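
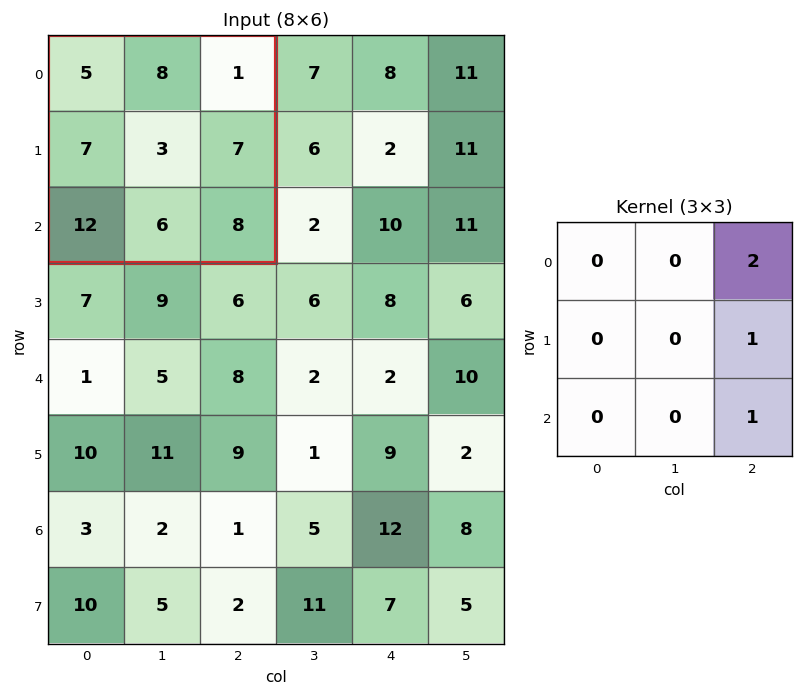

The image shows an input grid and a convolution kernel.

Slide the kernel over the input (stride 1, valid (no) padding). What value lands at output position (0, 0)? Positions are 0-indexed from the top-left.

17

The receptive field on the input at this output position is [5 8 1 / 7 3 7 / 12 6 8]. Elementwise product with the kernel and sum: 1·2 + 7·1 + 8·1.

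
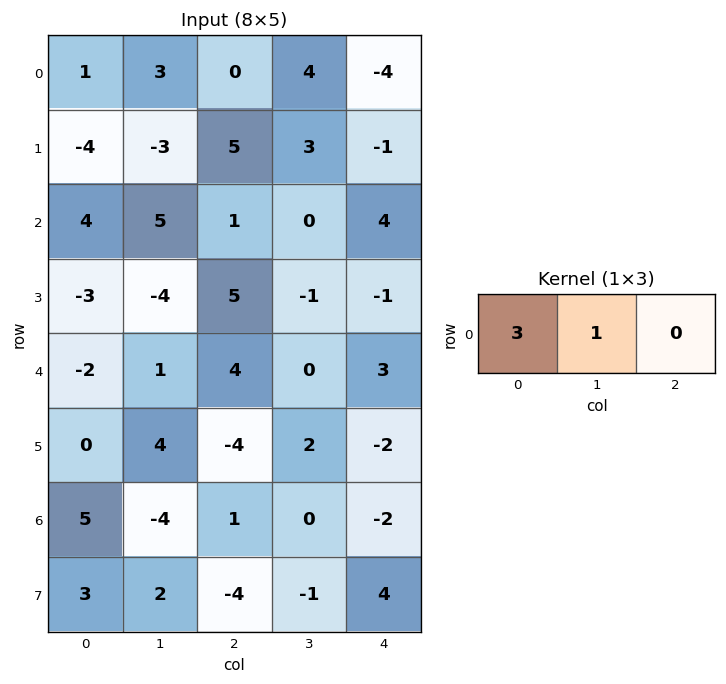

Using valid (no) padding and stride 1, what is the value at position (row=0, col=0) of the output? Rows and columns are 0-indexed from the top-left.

6

The receptive field on the input at this output position is [1 3 0]. Elementwise product with the kernel and sum: 1·3 + 3·1.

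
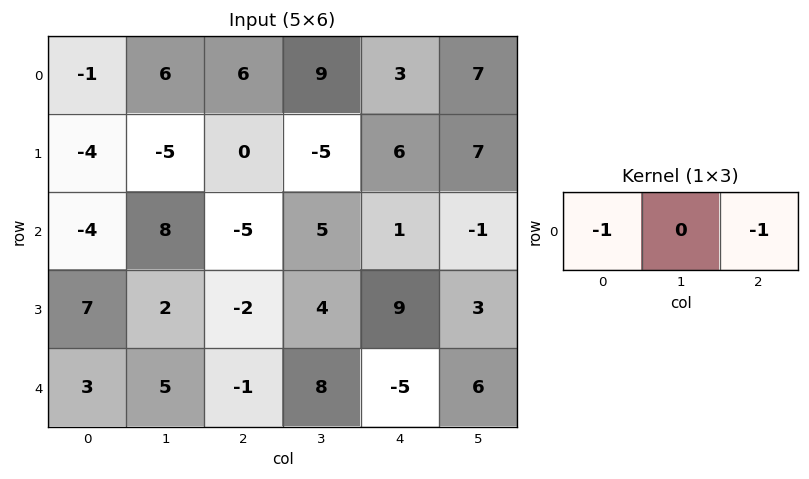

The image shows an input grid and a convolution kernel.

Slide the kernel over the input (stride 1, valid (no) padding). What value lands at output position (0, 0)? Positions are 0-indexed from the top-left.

-5

The receptive field on the input at this output position is [-1 6 6]. Elementwise product with the kernel and sum: -1·-1 + 6·-1.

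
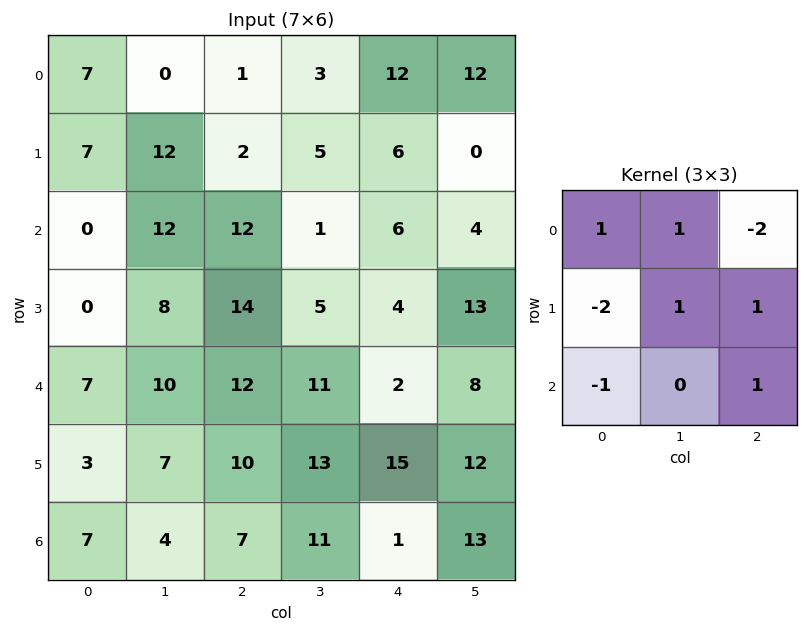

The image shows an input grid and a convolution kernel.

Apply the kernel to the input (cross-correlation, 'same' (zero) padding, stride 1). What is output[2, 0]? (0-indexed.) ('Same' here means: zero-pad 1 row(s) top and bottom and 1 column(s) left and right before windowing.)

The receptive field on the zero-padded input at this output position is [0 7 12 / 0 0 12 / 0 0 8]. Elementwise product with the kernel and sum: 0·1 + 7·1 + 12·-2 + 0·-2 + 0·1 + 12·1 + 0·-1 + 8·1.

3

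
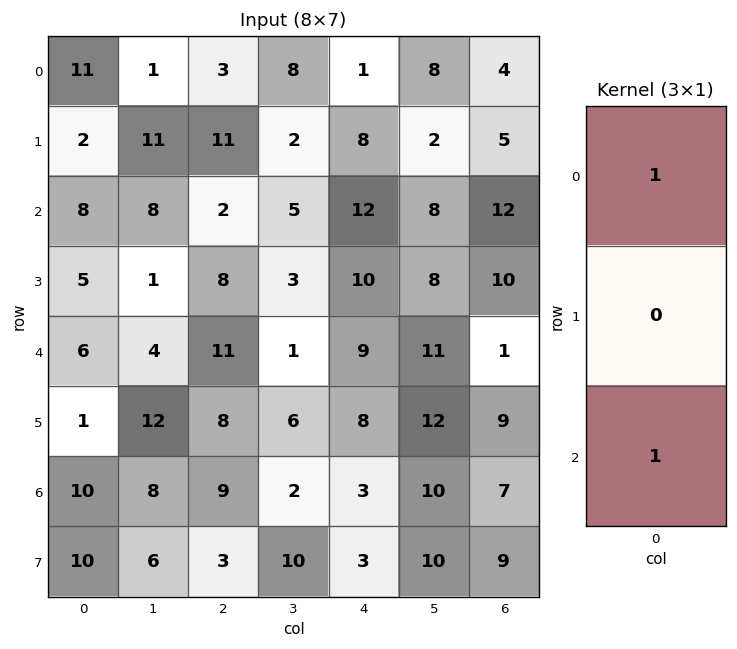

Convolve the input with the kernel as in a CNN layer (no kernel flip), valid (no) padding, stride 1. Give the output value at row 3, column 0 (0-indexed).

The receptive field on the input at this output position is [5 / 6 / 1]. Elementwise product with the kernel and sum: 5·1 + 1·1.

6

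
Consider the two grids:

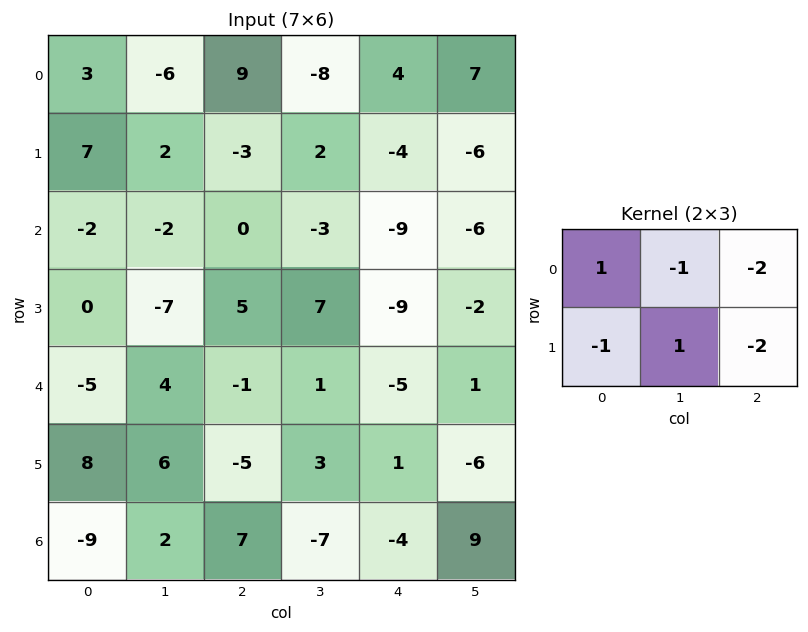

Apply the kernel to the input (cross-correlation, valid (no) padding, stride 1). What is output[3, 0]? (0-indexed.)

8

The receptive field on the input at this output position is [0 -7 5 / -5 4 -1]. Elementwise product with the kernel and sum: 0·1 + -7·-1 + 5·-2 + -5·-1 + 4·1 + -1·-2.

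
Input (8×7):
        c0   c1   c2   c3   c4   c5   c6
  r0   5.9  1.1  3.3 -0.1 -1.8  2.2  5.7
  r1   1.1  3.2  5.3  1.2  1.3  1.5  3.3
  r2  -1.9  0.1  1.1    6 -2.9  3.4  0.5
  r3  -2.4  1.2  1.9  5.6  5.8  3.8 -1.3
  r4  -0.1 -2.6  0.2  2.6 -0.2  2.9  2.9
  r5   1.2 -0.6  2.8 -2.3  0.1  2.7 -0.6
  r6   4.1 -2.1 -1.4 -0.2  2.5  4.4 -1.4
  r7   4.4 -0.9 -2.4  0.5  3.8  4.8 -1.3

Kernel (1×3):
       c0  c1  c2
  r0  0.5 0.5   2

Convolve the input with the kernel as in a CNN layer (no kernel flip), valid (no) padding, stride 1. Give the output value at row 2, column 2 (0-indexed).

The receptive field on the input at this output position is [1.1 6 -2.9]. Elementwise product with the kernel and sum: 1.1·0.5 + 6·0.5 + -2.9·2.

-2.25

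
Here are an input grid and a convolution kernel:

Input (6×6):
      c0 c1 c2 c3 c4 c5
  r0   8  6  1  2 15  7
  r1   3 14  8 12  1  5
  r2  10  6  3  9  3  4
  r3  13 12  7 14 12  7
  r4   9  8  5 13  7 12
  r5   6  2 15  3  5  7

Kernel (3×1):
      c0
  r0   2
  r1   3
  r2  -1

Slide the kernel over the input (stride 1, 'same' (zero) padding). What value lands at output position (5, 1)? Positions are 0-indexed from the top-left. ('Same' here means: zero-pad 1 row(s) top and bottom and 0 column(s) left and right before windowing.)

The receptive field on the zero-padded input at this output position is [8 / 2 / 0]. Elementwise product with the kernel and sum: 8·2 + 2·3 + 0·-1.

22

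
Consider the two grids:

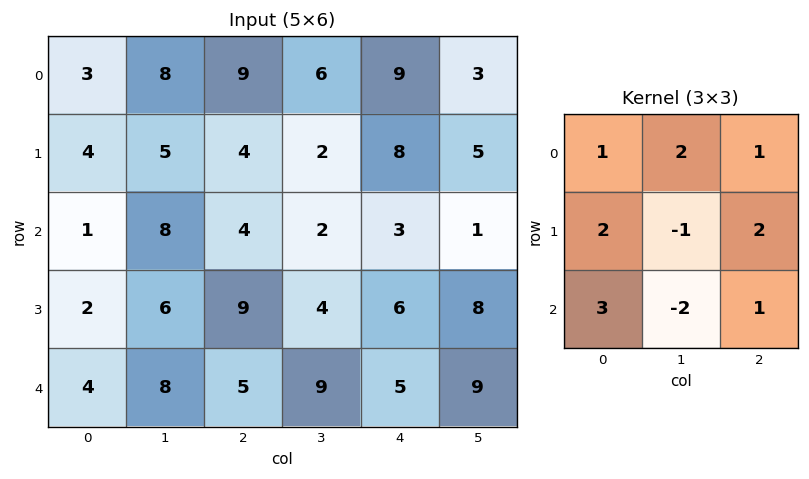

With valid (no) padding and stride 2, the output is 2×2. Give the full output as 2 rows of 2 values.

30 63
38 39

Output[0,0]: The receptive field on the input at this output position is [3 8 9 / 4 5 4 / 1 8 4]. Elementwise product with the kernel and sum: 3·1 + 8·2 + 9·1 + 4·2 + 5·-1 + 4·2 + 1·3 + 8·-2 + 4·1.
Output[0,1]: The receptive field on the input at this output position is [9 6 9 / 4 2 8 / 4 2 3]. Elementwise product with the kernel and sum: 9·1 + 6·2 + 9·1 + 4·2 + 2·-1 + 8·2 + 4·3 + 2·-2 + 3·1.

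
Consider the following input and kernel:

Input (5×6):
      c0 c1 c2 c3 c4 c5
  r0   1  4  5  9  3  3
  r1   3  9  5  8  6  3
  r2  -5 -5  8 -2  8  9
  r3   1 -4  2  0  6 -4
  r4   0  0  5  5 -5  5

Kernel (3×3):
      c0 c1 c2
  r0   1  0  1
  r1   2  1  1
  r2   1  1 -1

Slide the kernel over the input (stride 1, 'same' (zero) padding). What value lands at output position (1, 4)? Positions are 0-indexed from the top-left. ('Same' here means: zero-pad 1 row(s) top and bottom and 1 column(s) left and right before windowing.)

34

The receptive field on the zero-padded input at this output position is [9 3 3 / 8 6 3 / -2 8 9]. Elementwise product with the kernel and sum: 9·1 + 3·1 + 8·2 + 6·1 + 3·1 + -2·1 + 8·1 + 9·-1.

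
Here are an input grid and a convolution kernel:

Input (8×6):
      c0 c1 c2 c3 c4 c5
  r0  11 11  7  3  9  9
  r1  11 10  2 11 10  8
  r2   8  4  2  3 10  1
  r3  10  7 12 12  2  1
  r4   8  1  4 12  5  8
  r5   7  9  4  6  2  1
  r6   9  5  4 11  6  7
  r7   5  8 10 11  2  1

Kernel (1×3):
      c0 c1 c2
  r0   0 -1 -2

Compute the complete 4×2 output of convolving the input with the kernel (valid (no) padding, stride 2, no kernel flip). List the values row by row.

Output[0,0]: The receptive field on the input at this output position is [11 11 7]. Elementwise product with the kernel and sum: 11·-1 + 7·-2.

-25 -21
-8 -23
-9 -22
-13 -23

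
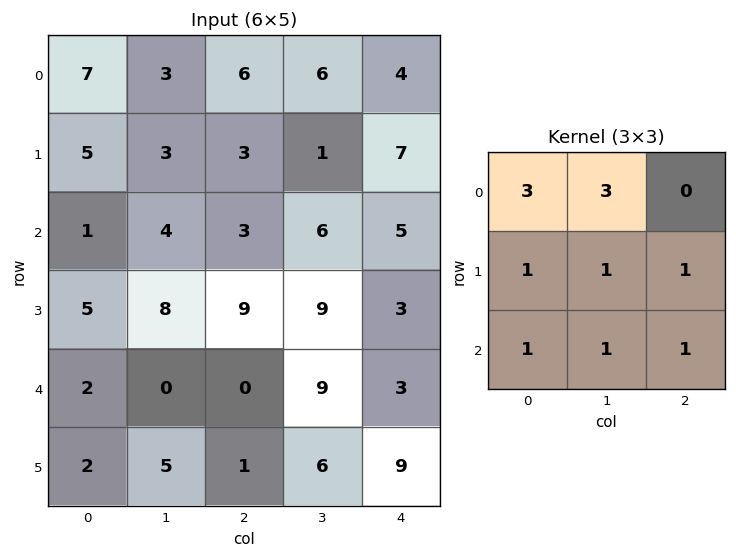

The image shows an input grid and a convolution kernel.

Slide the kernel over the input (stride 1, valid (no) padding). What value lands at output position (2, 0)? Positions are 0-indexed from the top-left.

39

The receptive field on the input at this output position is [1 4 3 / 5 8 9 / 2 0 0]. Elementwise product with the kernel and sum: 1·3 + 4·3 + 5·1 + 8·1 + 9·1 + 2·1 + 0·1 + 0·1.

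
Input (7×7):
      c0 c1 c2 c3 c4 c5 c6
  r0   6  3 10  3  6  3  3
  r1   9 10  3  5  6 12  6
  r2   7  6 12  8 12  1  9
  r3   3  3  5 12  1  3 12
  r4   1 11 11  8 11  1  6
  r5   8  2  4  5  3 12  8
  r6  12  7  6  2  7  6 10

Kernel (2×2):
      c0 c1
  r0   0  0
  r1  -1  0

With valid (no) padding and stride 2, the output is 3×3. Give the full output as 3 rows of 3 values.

Output[0,0]: The receptive field on the input at this output position is [6 3 / 9 10]. Elementwise product with the kernel and sum: 9·-1.
Output[0,1]: The receptive field on the input at this output position is [10 3 / 3 5]. Elementwise product with the kernel and sum: 3·-1.

-9 -3 -6
-3 -5 -1
-8 -4 -3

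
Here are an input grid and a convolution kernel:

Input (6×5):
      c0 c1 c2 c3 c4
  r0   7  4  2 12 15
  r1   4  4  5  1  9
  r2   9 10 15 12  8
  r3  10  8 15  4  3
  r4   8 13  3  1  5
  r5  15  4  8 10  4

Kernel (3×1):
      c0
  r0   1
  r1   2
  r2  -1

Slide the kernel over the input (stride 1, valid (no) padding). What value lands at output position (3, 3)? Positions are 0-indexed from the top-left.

-4

The receptive field on the input at this output position is [4 / 1 / 10]. Elementwise product with the kernel and sum: 4·1 + 1·2 + 10·-1.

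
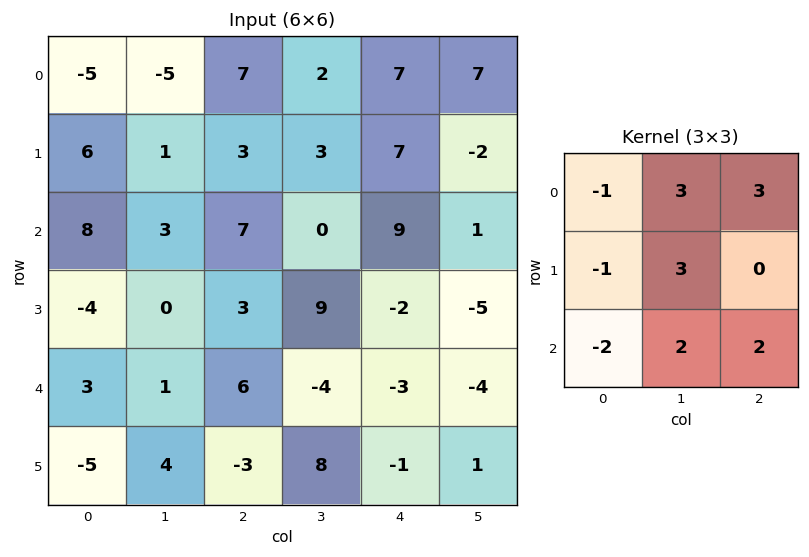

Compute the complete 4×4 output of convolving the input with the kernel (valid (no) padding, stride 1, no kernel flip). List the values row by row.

12 48 30 78
21 59 28 7
34 29 18 9
25 55 20 -51

Output[0,0]: The receptive field on the input at this output position is [-5 -5 7 / 6 1 3 / 8 3 7]. Elementwise product with the kernel and sum: -5·-1 + -5·3 + 7·3 + 6·-1 + 1·3 + 8·-2 + 3·2 + 7·2.
Output[0,1]: The receptive field on the input at this output position is [-5 7 2 / 1 3 3 / 3 7 0]. Elementwise product with the kernel and sum: -5·-1 + 7·3 + 2·3 + 1·-1 + 3·3 + 3·-2 + 7·2 + 0·2.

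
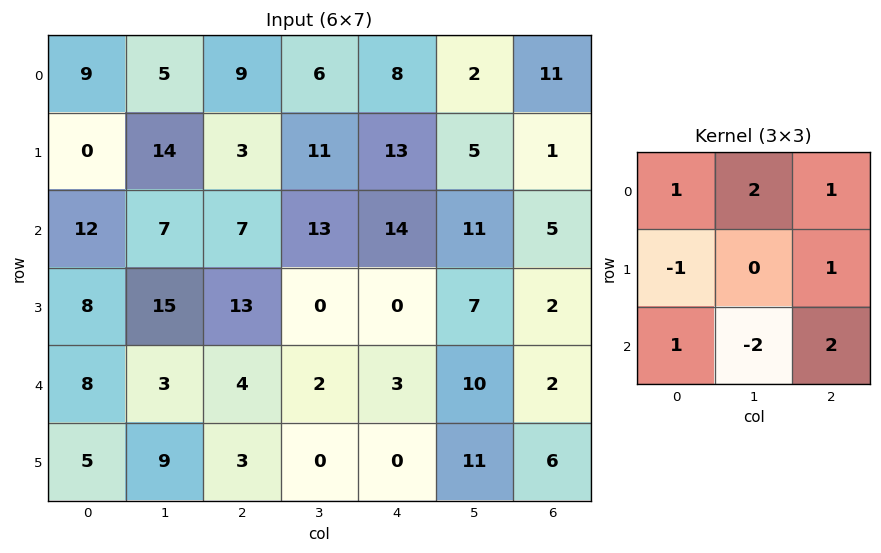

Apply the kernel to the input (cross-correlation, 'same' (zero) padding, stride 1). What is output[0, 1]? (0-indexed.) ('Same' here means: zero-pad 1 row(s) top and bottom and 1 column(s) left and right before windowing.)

-22

The receptive field on the zero-padded input at this output position is [0 0 0 / 9 5 9 / 0 14 3]. Elementwise product with the kernel and sum: 0·1 + 0·2 + 0·1 + 9·-1 + 9·1 + 0·1 + 14·-2 + 3·2.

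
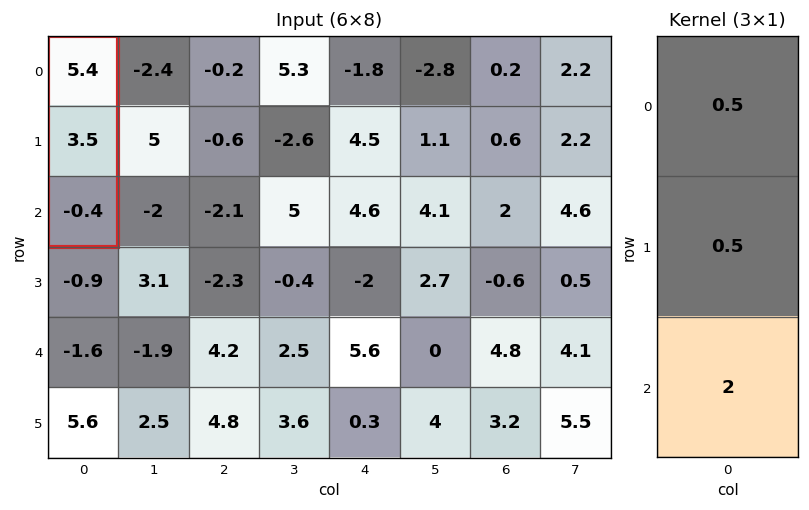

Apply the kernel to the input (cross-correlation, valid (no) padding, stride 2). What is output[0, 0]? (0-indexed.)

3.65

The receptive field on the input at this output position is [5.4 / 3.5 / -0.4]. Elementwise product with the kernel and sum: 5.4·0.5 + 3.5·0.5 + -0.4·2.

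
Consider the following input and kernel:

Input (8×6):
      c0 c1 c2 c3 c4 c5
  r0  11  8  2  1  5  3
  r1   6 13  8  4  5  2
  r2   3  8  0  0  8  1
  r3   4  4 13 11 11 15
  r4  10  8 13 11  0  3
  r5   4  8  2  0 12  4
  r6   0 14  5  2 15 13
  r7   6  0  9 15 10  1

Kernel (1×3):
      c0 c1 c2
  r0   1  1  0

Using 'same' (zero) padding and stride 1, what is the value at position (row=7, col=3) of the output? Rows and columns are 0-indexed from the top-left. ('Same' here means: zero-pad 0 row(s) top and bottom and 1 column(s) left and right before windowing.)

The receptive field on the zero-padded input at this output position is [9 15 10]. Elementwise product with the kernel and sum: 9·1 + 15·1.

24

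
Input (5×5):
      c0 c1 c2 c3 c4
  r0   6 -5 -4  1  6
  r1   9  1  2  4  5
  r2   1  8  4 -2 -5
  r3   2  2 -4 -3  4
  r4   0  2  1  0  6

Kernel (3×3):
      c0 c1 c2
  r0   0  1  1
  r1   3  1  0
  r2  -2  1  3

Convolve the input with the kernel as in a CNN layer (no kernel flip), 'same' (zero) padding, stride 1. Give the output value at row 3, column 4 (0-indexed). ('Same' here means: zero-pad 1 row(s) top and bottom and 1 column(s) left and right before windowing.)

-4

The receptive field on the zero-padded input at this output position is [-2 -5 0 / -3 4 0 / 0 6 0]. Elementwise product with the kernel and sum: -5·1 + 0·1 + -3·3 + 4·1 + 0·-2 + 6·1 + 0·3.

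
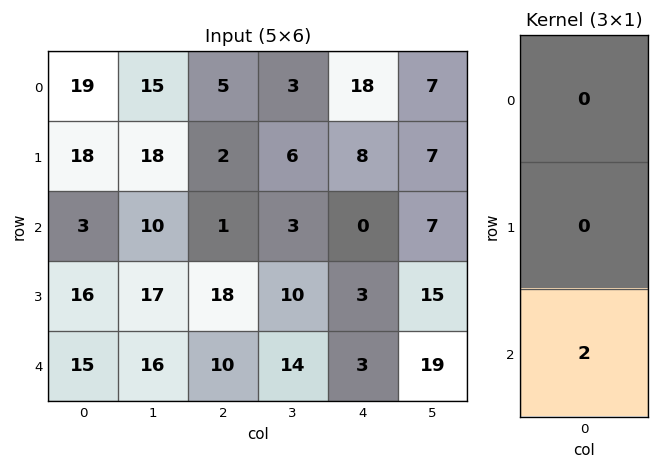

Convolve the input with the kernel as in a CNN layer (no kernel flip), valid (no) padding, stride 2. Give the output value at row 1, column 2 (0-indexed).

6

The receptive field on the input at this output position is [0 / 3 / 3]. Elementwise product with the kernel and sum: 3·2.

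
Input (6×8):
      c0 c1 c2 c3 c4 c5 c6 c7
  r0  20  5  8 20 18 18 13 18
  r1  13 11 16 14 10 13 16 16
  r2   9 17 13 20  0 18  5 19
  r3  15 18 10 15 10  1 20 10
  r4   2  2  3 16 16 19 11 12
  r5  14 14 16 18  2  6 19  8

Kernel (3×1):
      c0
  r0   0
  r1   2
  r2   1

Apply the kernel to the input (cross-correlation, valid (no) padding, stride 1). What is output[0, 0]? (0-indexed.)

35

The receptive field on the input at this output position is [20 / 13 / 9]. Elementwise product with the kernel and sum: 13·2 + 9·1.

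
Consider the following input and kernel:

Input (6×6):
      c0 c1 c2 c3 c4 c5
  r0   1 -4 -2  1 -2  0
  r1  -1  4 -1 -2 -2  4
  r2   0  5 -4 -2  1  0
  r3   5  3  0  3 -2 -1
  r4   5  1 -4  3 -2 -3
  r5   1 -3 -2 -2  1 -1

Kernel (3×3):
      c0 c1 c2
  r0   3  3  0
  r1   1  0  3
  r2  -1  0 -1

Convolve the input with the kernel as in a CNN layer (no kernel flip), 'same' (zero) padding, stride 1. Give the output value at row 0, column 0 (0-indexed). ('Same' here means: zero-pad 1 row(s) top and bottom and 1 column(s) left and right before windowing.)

The receptive field on the zero-padded input at this output position is [0 0 0 / 0 1 -4 / 0 -1 4]. Elementwise product with the kernel and sum: 0·3 + 0·3 + 0·1 + -4·3 + 0·-1 + 4·-1.

-16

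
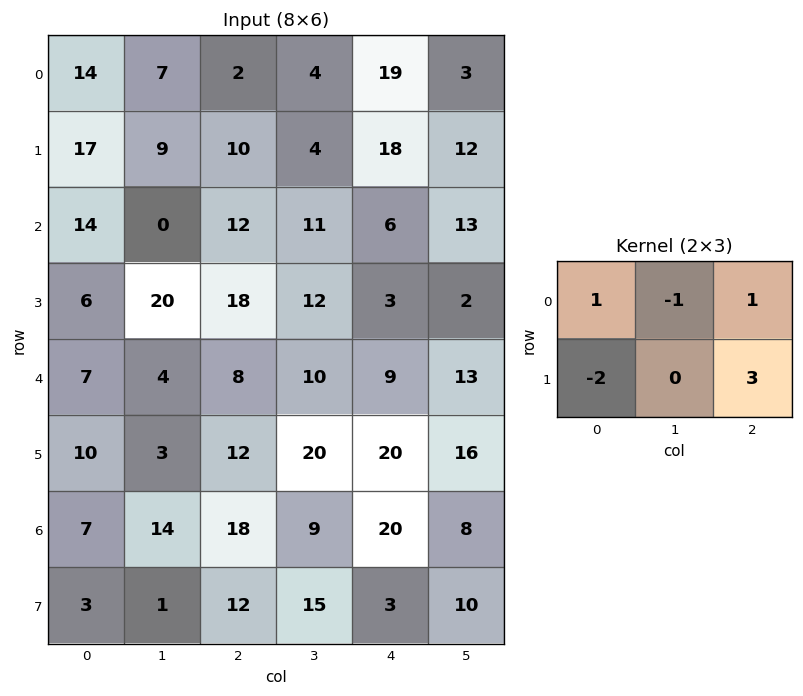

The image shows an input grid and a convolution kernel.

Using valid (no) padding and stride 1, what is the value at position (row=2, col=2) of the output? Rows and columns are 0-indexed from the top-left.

-20

The receptive field on the input at this output position is [12 11 6 / 18 12 3]. Elementwise product with the kernel and sum: 12·1 + 11·-1 + 6·1 + 18·-2 + 3·3.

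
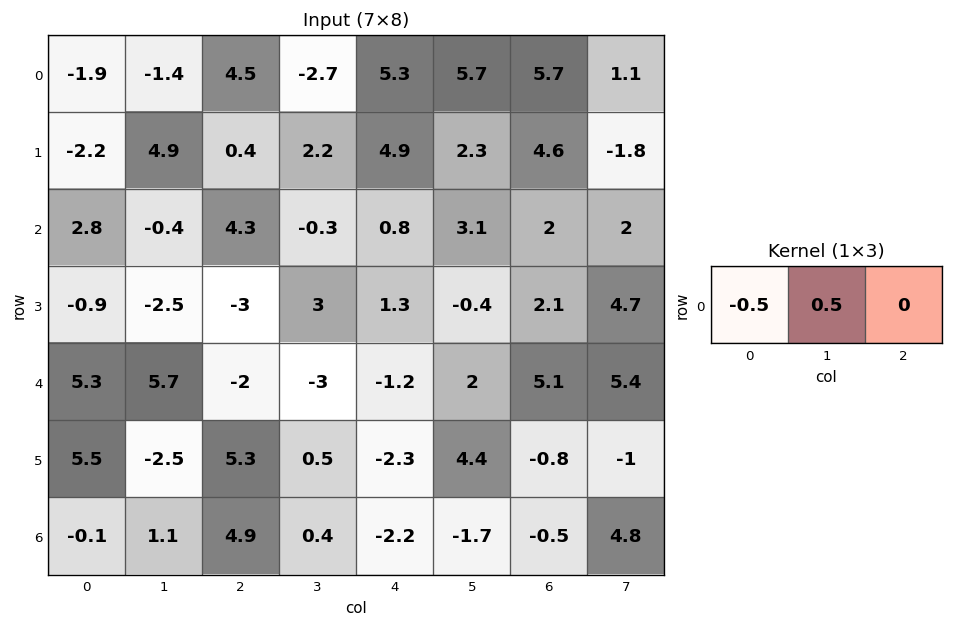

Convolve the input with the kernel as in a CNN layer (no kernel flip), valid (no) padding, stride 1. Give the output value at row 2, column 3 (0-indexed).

0.55

The receptive field on the input at this output position is [-0.3 0.8 3.1]. Elementwise product with the kernel and sum: -0.3·-0.5 + 0.8·0.5.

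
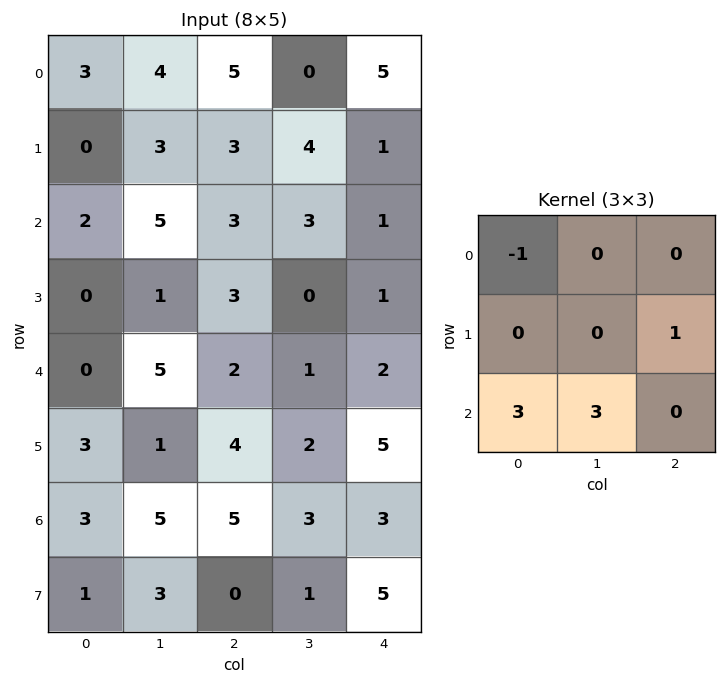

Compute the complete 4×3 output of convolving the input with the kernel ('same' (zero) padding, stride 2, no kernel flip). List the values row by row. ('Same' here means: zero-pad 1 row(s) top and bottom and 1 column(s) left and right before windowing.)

Output[0,0]: The receptive field on the zero-padded input at this output position is [0 0 0 / 0 3 4 / 0 0 3]. Elementwise product with the kernel and sum: 0·-1 + 4·1 + 0·3 + 0·3.

4 18 15
5 12 -1
14 15 21
8 11 16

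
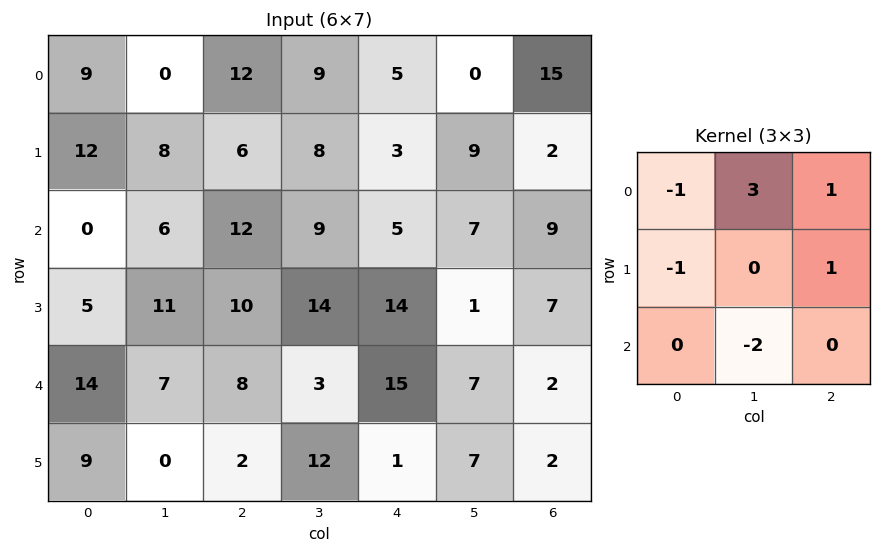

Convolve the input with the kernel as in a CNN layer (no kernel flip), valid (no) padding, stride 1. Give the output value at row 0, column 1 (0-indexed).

21

The receptive field on the input at this output position is [0 12 9 / 8 6 8 / 6 12 9]. Elementwise product with the kernel and sum: 0·-1 + 12·3 + 9·1 + 8·-1 + 8·1 + 12·-2.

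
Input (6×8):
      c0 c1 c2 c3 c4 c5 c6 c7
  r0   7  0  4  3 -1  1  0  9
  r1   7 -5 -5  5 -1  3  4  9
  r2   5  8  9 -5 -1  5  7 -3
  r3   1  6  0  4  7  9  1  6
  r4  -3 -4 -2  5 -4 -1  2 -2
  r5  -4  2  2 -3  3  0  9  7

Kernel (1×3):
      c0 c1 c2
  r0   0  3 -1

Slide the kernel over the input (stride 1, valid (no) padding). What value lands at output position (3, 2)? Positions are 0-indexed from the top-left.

The receptive field on the input at this output position is [0 4 7]. Elementwise product with the kernel and sum: 4·3 + 7·-1.

5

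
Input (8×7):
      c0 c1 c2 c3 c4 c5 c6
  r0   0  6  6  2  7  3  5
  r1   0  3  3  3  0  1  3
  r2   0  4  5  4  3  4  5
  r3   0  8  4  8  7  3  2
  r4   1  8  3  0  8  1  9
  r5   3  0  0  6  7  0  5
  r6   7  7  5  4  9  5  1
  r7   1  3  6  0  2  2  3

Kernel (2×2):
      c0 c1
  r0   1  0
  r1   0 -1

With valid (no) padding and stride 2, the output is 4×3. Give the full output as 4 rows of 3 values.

Output[0,0]: The receptive field on the input at this output position is [0 6 / 0 3]. Elementwise product with the kernel and sum: 0·1 + 3·-1.

-3 3 6
-8 -3 0
1 -3 8
4 5 7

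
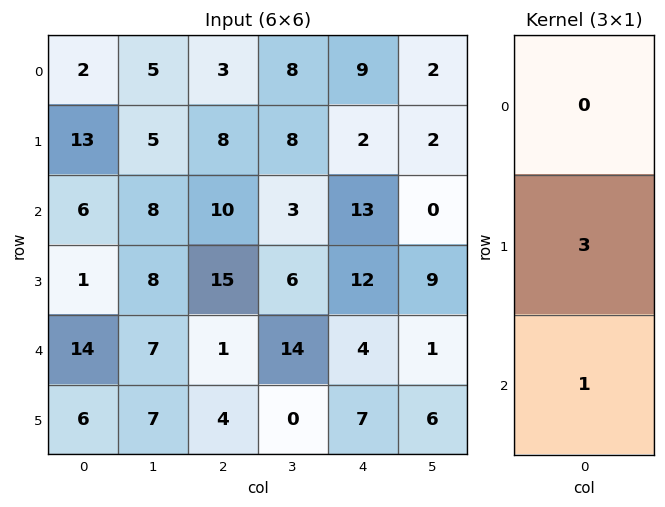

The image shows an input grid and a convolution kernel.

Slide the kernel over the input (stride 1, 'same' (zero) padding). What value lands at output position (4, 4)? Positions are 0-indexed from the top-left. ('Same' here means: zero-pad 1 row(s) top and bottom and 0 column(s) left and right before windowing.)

The receptive field on the zero-padded input at this output position is [12 / 4 / 7]. Elementwise product with the kernel and sum: 4·3 + 7·1.

19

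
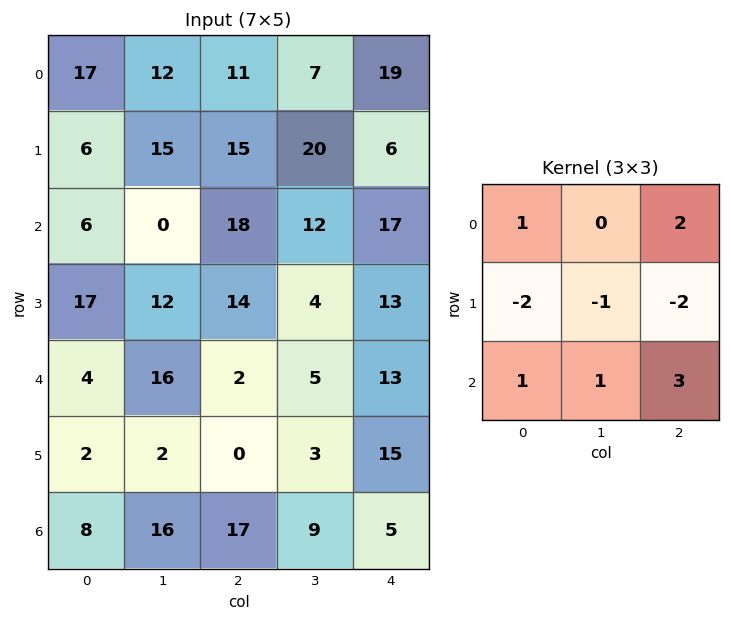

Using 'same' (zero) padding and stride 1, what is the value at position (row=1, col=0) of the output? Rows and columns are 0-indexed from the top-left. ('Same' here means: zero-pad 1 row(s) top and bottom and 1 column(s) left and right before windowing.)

The receptive field on the zero-padded input at this output position is [0 17 12 / 0 6 15 / 0 6 0]. Elementwise product with the kernel and sum: 0·1 + 12·2 + 0·-2 + 6·-1 + 15·-2 + 0·1 + 6·1 + 0·3.

-6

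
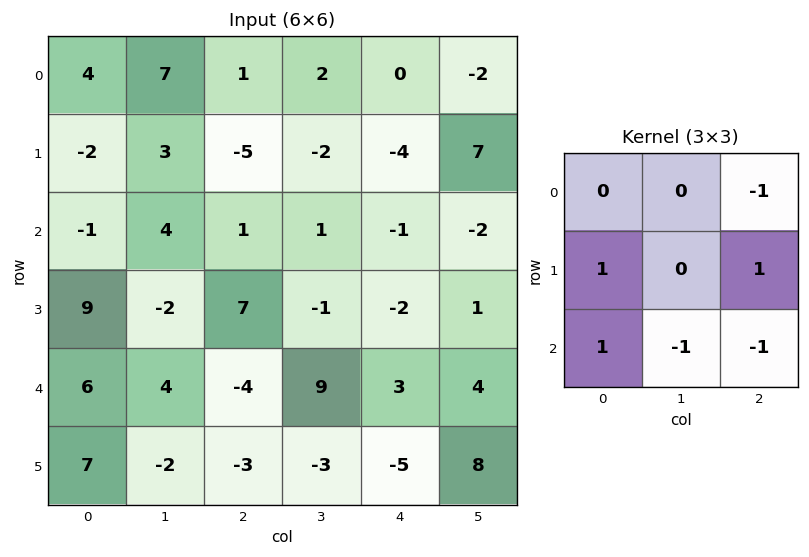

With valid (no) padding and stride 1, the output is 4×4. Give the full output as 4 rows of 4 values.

-14 1 -8 11
9 -1 14 -8
21 -5 -10 4
7 18 6 6

Output[0,0]: The receptive field on the input at this output position is [4 7 1 / -2 3 -5 / -1 4 1]. Elementwise product with the kernel and sum: 1·-1 + -2·1 + -5·1 + -1·1 + 4·-1 + 1·-1.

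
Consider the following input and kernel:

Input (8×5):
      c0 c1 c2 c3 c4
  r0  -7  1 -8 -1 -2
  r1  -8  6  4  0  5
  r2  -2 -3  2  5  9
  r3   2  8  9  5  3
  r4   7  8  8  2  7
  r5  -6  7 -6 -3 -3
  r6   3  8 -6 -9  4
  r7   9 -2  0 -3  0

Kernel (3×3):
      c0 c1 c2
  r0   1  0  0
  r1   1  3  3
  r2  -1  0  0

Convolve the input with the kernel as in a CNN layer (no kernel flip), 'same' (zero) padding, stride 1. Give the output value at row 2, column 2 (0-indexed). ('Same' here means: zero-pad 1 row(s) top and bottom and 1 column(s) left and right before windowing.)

The receptive field on the zero-padded input at this output position is [6 4 0 / -3 2 5 / 8 9 5]. Elementwise product with the kernel and sum: 6·1 + -3·1 + 2·3 + 5·3 + 8·-1.

16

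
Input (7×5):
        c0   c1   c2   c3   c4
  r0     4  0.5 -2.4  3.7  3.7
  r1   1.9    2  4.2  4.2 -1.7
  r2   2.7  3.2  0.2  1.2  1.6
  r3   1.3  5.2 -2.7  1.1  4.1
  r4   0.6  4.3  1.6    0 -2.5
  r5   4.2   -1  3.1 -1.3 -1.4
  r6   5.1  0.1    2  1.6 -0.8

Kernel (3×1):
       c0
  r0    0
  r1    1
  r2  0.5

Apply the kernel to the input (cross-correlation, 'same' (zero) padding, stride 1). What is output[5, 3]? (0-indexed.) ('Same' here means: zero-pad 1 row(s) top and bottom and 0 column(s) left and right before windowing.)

-0.5

The receptive field on the zero-padded input at this output position is [0 / -1.3 / 1.6]. Elementwise product with the kernel and sum: -1.3·1 + 1.6·0.5.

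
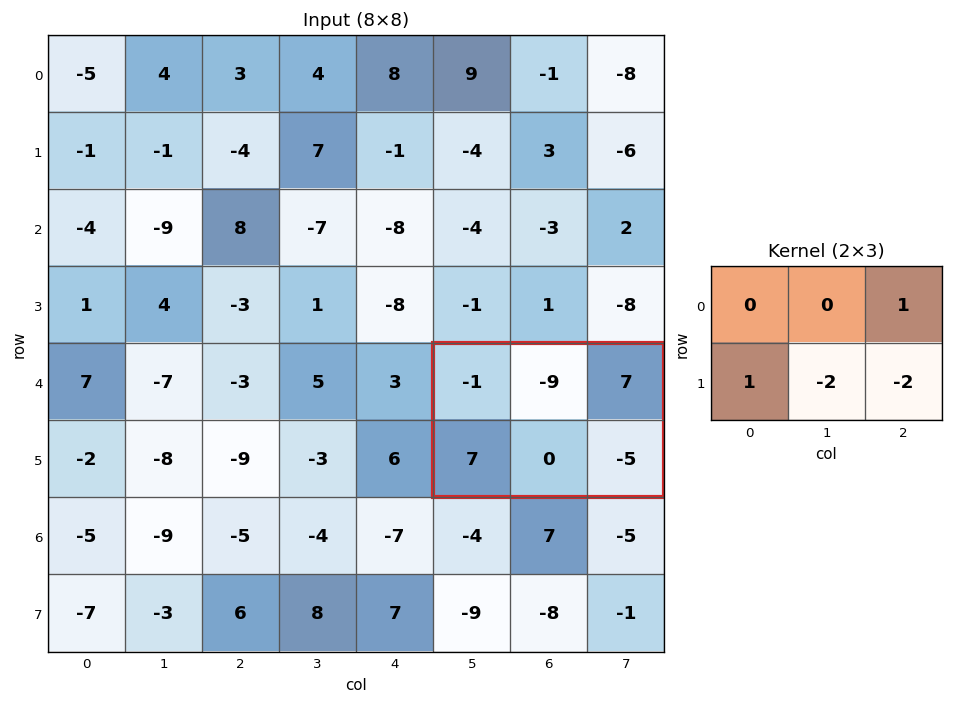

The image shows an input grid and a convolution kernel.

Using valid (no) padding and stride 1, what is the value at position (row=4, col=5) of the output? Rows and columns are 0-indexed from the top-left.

The receptive field on the input at this output position is [-1 -9 7 / 7 0 -5]. Elementwise product with the kernel and sum: 7·1 + 7·1 + 0·-2 + -5·-2.

24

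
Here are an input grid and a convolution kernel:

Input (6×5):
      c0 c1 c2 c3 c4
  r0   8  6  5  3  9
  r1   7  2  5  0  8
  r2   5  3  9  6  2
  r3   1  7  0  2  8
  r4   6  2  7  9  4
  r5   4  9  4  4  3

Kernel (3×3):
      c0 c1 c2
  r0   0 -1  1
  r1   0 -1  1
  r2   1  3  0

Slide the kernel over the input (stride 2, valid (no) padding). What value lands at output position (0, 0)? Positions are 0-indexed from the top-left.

The receptive field on the input at this output position is [8 6 5 / 7 2 5 / 5 3 9]. Elementwise product with the kernel and sum: 6·-1 + 5·1 + 2·-1 + 5·1 + 5·1 + 3·3.

16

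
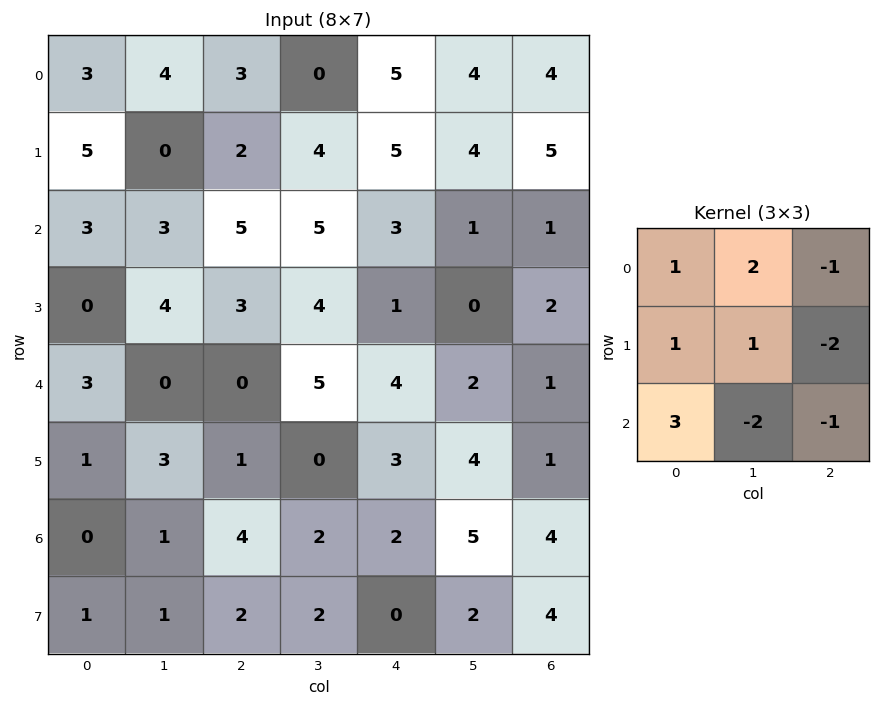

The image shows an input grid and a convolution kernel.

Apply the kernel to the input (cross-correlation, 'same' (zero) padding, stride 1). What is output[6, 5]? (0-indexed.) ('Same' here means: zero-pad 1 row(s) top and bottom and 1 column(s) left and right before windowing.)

1

The receptive field on the zero-padded input at this output position is [3 4 1 / 2 5 4 / 0 2 4]. Elementwise product with the kernel and sum: 3·1 + 4·2 + 1·-1 + 2·1 + 5·1 + 4·-2 + 0·3 + 2·-2 + 4·-1.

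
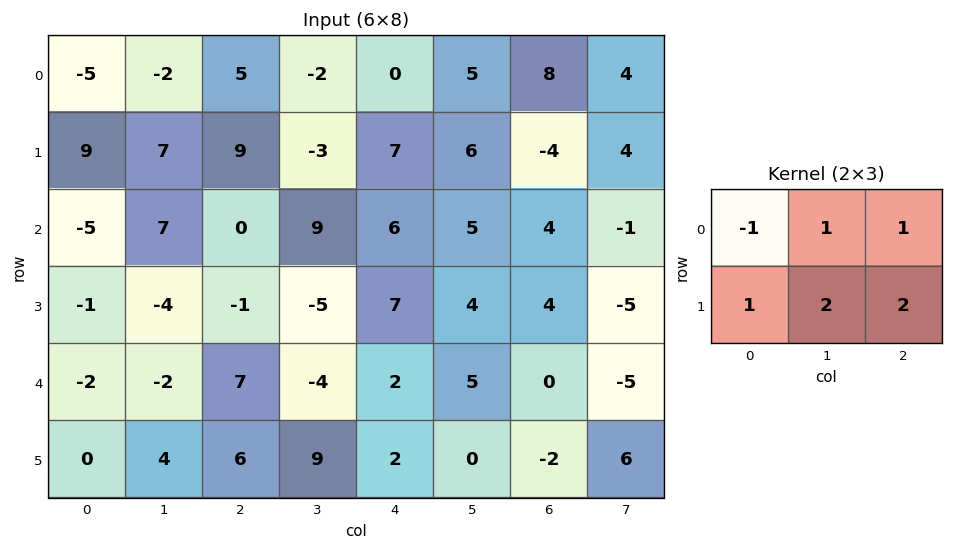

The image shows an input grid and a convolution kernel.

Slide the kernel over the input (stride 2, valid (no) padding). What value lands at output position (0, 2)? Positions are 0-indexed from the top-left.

24

The receptive field on the input at this output position is [0 5 8 / 7 6 -4]. Elementwise product with the kernel and sum: 0·-1 + 5·1 + 8·1 + 7·1 + 6·2 + -4·2.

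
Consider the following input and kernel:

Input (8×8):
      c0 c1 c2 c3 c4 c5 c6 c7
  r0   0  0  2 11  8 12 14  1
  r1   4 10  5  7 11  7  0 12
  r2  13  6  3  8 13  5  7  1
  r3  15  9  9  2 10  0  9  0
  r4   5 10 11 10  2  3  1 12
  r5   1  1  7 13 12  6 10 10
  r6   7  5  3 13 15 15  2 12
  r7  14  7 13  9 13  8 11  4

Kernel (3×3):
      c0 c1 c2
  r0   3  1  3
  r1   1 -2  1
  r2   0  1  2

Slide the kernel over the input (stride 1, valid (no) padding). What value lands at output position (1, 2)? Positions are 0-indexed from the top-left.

77

The receptive field on the input at this output position is [5 7 11 / 3 8 13 / 9 2 10]. Elementwise product with the kernel and sum: 5·3 + 7·1 + 11·3 + 3·1 + 8·-2 + 13·1 + 2·1 + 10·2.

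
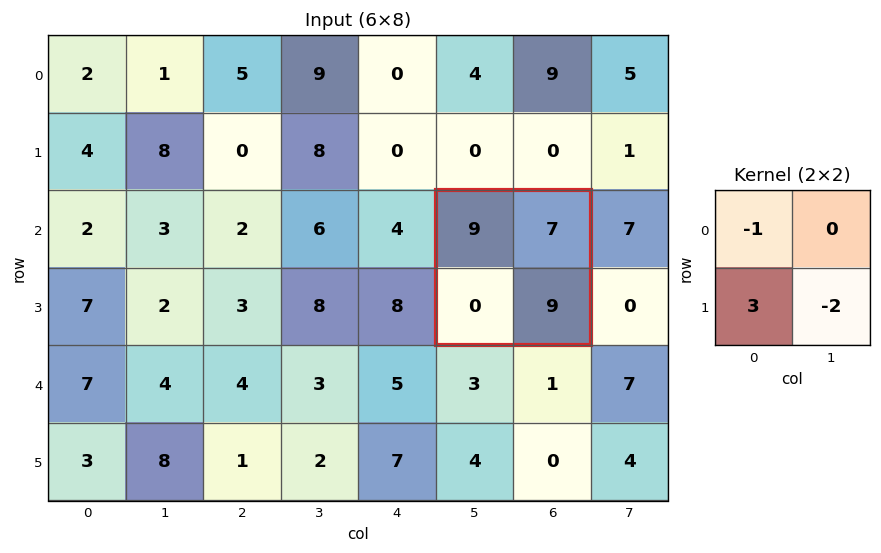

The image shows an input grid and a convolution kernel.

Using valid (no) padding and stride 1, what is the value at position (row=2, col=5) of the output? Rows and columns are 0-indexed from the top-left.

The receptive field on the input at this output position is [9 7 / 0 9]. Elementwise product with the kernel and sum: 9·-1 + 0·3 + 9·-2.

-27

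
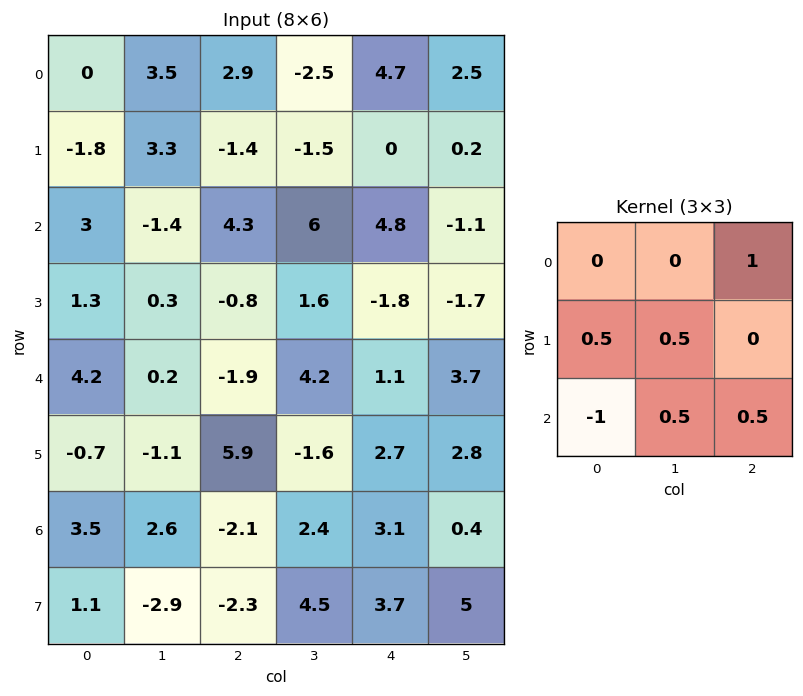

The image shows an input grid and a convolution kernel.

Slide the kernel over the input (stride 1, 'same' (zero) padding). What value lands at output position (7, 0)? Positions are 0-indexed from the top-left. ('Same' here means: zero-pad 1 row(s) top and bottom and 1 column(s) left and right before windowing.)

3.15

The receptive field on the zero-padded input at this output position is [0 3.5 2.6 / 0 1.1 -2.9 / 0 0 0]. Elementwise product with the kernel and sum: 2.6·1 + 0·0.5 + 1.1·0.5 + 0·-1 + 0·0.5 + 0·0.5.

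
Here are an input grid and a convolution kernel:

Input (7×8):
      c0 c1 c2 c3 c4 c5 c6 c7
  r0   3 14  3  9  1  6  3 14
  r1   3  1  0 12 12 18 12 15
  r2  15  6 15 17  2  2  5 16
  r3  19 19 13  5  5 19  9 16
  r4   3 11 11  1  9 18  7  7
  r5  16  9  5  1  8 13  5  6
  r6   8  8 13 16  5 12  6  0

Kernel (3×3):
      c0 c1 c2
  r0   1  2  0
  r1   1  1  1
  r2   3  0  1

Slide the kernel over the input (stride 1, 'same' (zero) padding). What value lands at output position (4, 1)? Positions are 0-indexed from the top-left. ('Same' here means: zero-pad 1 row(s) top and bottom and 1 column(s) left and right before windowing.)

The receptive field on the zero-padded input at this output position is [19 19 13 / 3 11 11 / 16 9 5]. Elementwise product with the kernel and sum: 19·1 + 19·2 + 3·1 + 11·1 + 11·1 + 16·3 + 5·1.

135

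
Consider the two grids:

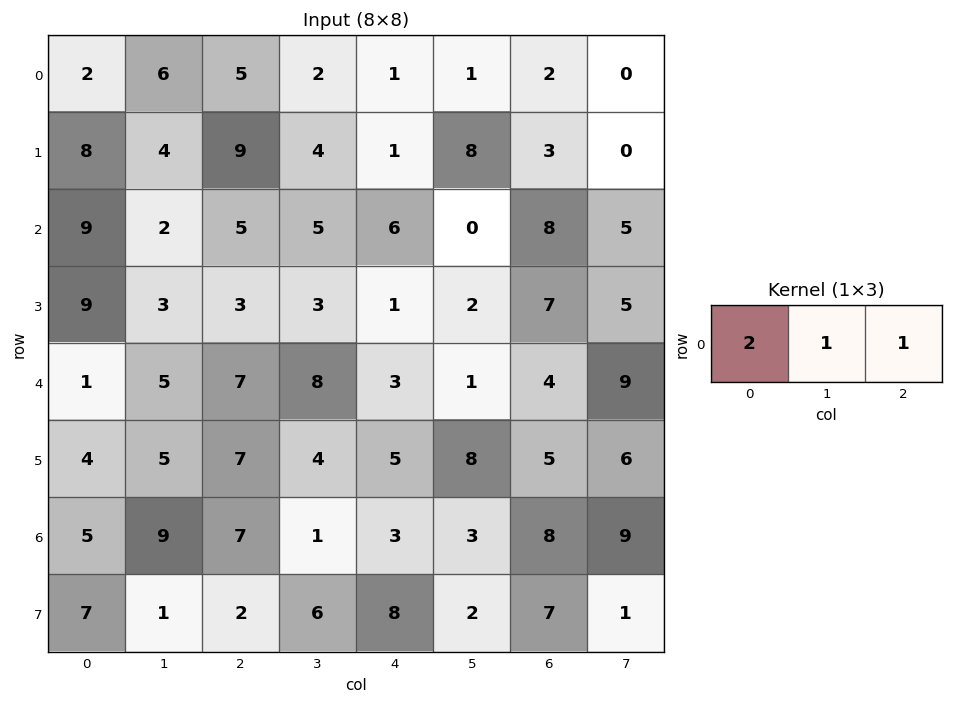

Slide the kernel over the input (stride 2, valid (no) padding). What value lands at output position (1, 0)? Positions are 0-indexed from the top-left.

The receptive field on the input at this output position is [9 2 5]. Elementwise product with the kernel and sum: 9·2 + 2·1 + 5·1.

25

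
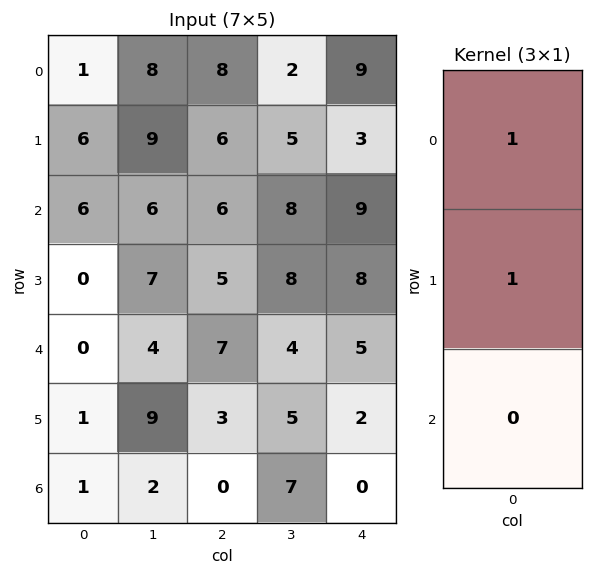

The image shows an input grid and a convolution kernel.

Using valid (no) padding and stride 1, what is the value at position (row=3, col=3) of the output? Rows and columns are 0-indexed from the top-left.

The receptive field on the input at this output position is [8 / 4 / 5]. Elementwise product with the kernel and sum: 8·1 + 4·1.

12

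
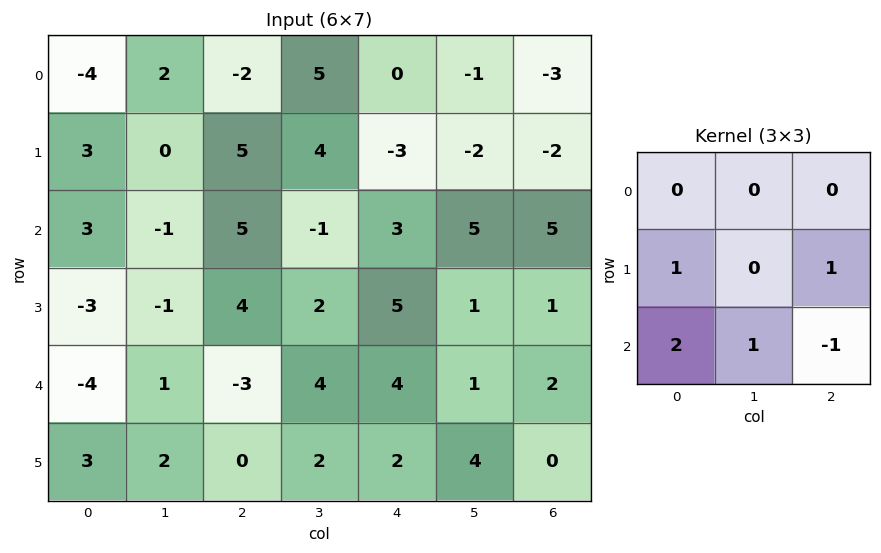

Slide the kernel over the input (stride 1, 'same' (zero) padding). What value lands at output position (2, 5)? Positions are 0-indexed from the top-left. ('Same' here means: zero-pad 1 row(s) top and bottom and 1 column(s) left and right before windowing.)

The receptive field on the zero-padded input at this output position is [-3 -2 -2 / 3 5 5 / 5 1 1]. Elementwise product with the kernel and sum: 3·1 + 5·1 + 5·2 + 1·1 + 1·-1.

18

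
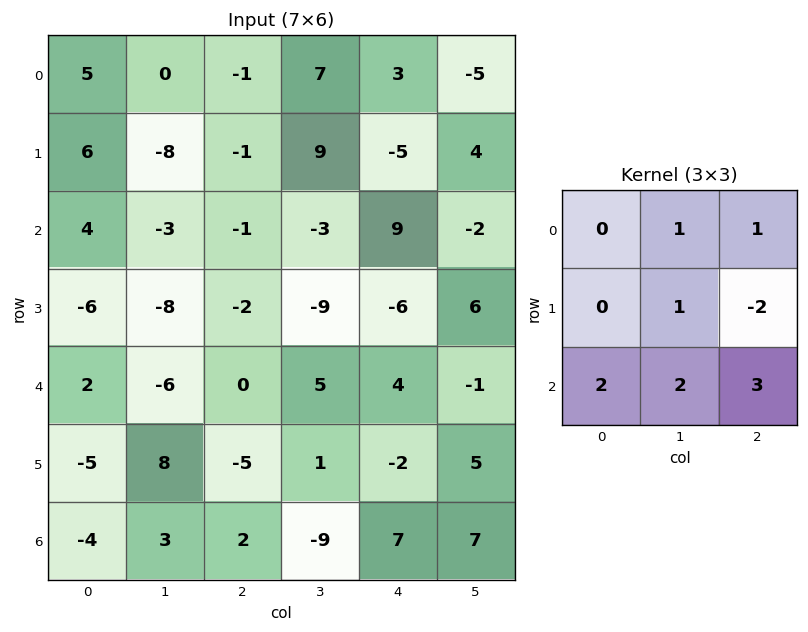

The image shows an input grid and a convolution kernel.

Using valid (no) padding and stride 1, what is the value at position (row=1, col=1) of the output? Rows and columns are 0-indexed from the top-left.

The receptive field on the input at this output position is [-8 -1 9 / -3 -1 -3 / -8 -2 -9]. Elementwise product with the kernel and sum: -1·1 + 9·1 + -1·1 + -3·-2 + -8·2 + -2·2 + -9·3.

-34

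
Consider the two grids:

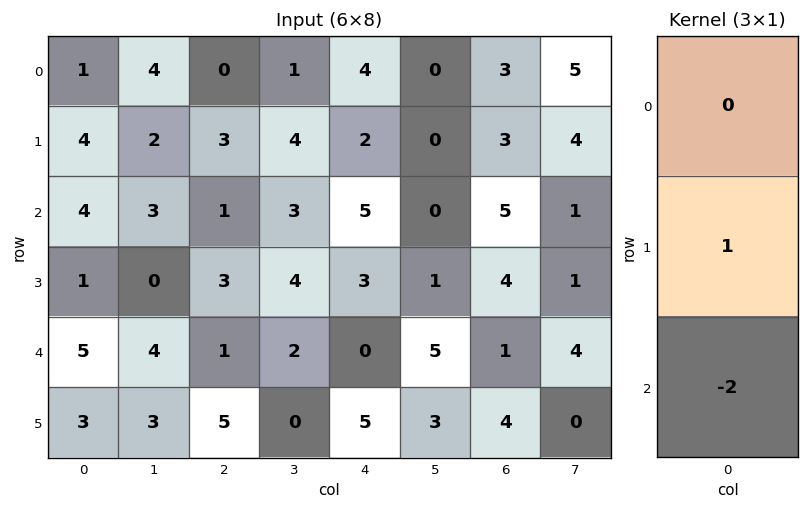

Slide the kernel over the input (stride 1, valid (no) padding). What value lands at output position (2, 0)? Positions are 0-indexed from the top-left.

The receptive field on the input at this output position is [4 / 1 / 5]. Elementwise product with the kernel and sum: 1·1 + 5·-2.

-9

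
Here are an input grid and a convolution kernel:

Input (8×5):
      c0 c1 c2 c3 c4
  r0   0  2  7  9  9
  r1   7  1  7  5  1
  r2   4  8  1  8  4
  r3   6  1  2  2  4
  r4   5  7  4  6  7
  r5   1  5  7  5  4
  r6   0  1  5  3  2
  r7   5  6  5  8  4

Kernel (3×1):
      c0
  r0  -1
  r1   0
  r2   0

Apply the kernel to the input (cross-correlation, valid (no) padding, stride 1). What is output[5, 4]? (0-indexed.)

The receptive field on the input at this output position is [4 / 2 / 4]. Elementwise product with the kernel and sum: 4·-1.

-4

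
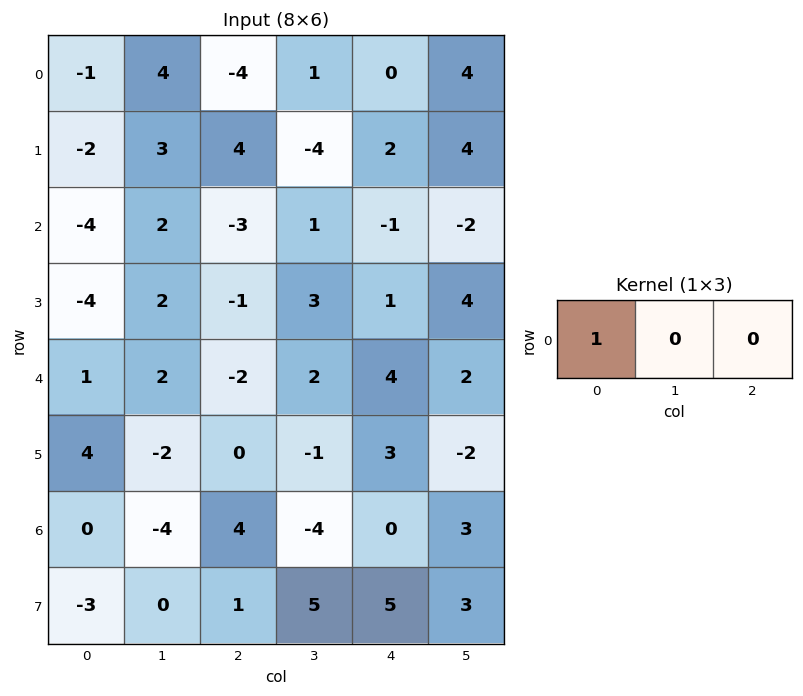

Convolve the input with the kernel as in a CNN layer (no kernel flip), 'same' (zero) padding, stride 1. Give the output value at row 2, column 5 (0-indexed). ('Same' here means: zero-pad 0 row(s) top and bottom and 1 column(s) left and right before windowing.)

The receptive field on the zero-padded input at this output position is [-1 -2 0]. Elementwise product with the kernel and sum: -1·1.

-1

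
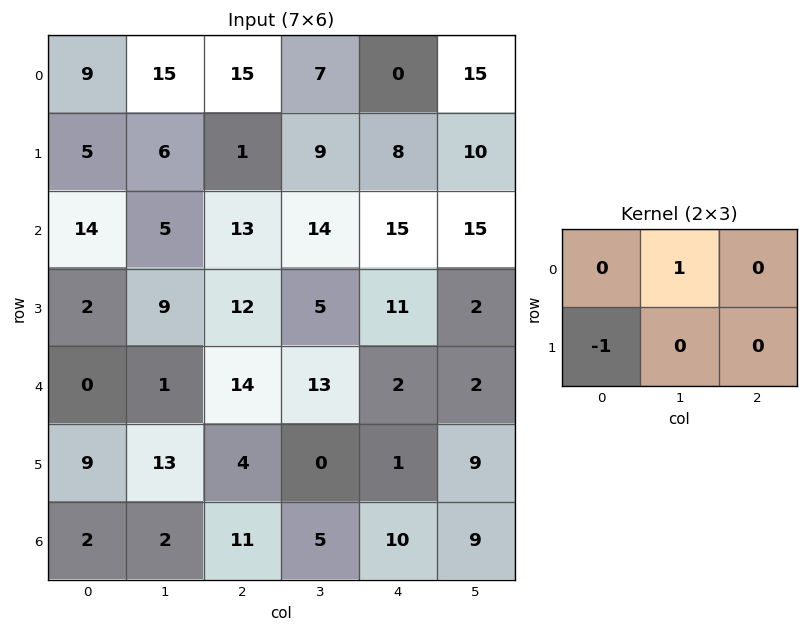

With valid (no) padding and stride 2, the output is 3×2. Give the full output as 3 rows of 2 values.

Output[0,0]: The receptive field on the input at this output position is [9 15 15 / 5 6 1]. Elementwise product with the kernel and sum: 15·1 + 5·-1.
Output[0,1]: The receptive field on the input at this output position is [15 7 0 / 1 9 8]. Elementwise product with the kernel and sum: 7·1 + 1·-1.

10 6
3 2
-8 9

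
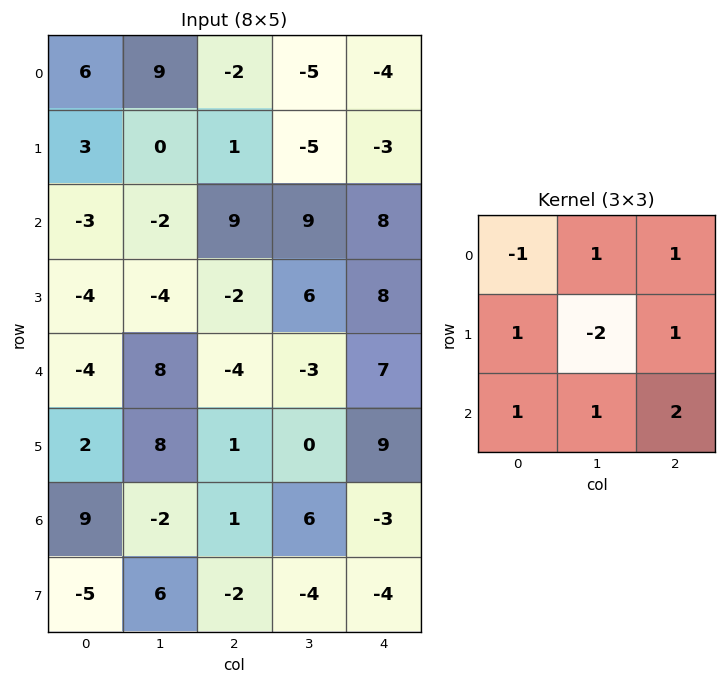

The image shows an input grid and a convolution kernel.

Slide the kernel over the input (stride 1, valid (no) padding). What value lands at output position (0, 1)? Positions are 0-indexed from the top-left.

2

The receptive field on the input at this output position is [9 -2 -5 / 0 1 -5 / -2 9 9]. Elementwise product with the kernel and sum: 9·-1 + -2·1 + -5·1 + 0·1 + 1·-2 + -5·1 + -2·1 + 9·1 + 9·2.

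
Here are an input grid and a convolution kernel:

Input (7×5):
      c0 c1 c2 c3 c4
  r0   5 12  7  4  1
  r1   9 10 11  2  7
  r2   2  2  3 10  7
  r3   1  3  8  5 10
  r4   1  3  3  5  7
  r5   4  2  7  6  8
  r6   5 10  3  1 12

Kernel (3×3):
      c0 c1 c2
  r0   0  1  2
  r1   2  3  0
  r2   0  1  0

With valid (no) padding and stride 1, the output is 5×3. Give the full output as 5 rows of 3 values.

76 71 44
45 36 57
22 56 60
32 40 52
33 41 52

Output[0,0]: The receptive field on the input at this output position is [5 12 7 / 9 10 11 / 2 2 3]. Elementwise product with the kernel and sum: 12·1 + 7·2 + 9·2 + 10·3 + 2·1.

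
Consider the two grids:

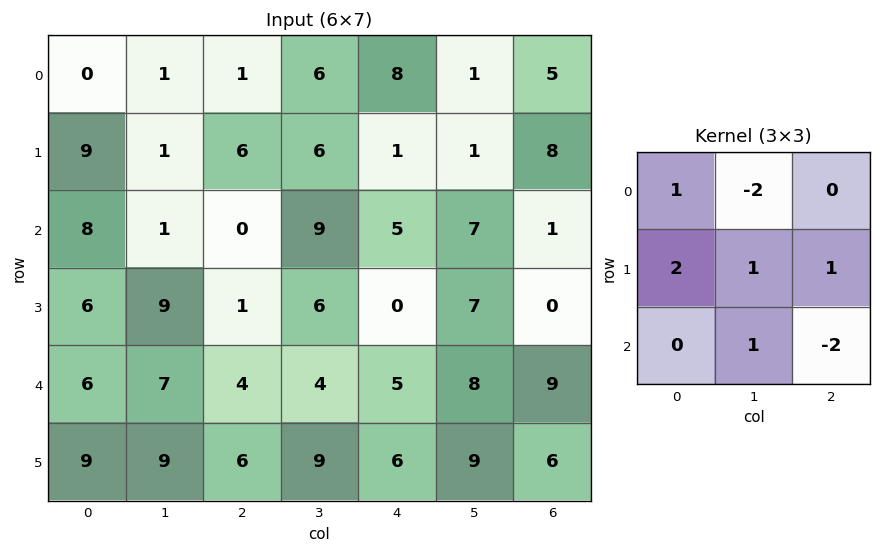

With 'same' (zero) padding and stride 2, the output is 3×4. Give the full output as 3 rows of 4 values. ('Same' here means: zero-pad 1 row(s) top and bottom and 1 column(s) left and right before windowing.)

Output[0,0]: The receptive field on the zero-padded input at this output position is [0 0 0 / 0 0 1 / 0 9 1]. Elementwise product with the kernel and sum: 0·1 + 0·-2 + 0·2 + 0·1 + 1·1 + 9·1 + 1·-2.
Output[0,1]: The receptive field on the zero-padded input at this output position is [0 0 0 / 1 1 6 / 1 6 6]. Elementwise product with the kernel and sum: 0·1 + 0·-2 + 1·2 + 1·1 + 6·1 + 6·1 + 6·-2.

8 3 20 15
-21 -11 20 0
-8 17 15 38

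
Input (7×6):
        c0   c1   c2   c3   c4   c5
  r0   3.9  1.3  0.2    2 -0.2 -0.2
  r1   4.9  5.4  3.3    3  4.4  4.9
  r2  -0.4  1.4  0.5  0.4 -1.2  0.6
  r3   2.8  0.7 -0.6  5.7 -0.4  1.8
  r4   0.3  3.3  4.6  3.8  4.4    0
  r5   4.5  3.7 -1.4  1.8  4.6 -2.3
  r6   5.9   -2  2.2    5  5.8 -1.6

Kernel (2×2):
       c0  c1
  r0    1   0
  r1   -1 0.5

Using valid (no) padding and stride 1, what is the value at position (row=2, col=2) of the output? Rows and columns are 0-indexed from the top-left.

3.95

The receptive field on the input at this output position is [0.5 0.4 / -0.6 5.7]. Elementwise product with the kernel and sum: 0.5·1 + -0.6·-1 + 5.7·0.5.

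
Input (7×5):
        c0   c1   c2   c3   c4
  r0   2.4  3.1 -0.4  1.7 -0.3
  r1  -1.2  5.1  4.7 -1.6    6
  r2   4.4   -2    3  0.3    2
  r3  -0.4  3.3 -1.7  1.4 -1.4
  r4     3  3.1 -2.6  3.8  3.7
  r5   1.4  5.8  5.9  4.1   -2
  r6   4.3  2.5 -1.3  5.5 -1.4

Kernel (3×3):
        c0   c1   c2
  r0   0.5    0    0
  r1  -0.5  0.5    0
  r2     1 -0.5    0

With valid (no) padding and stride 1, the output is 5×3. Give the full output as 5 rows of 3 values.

Output[0,0]: The receptive field on the input at this output position is [2.4 3.1 -0.4 / -1.2 5.1 4.7 / 4.4 -2 3]. Elementwise product with the kernel and sum: 2.4·0.5 + -1.2·-0.5 + 5.1·0.5 + 4.4·1 + -2·-0.5.
Output[0,1]: The receptive field on the input at this output position is [3.1 -0.4 1.7 / 5.1 4.7 -1.6 / -2 3 0.3]. Elementwise product with the kernel and sum: 3.1·0.5 + 5.1·-0.5 + 4.7·0.5 + -2·1 + 3·-0.5.

9.75 -2.15 -0.5
-5.85 9.2 -1.4
5.5 0.9 -1.45
-1.65 1.65 6.2
6.75 4.75 -6.25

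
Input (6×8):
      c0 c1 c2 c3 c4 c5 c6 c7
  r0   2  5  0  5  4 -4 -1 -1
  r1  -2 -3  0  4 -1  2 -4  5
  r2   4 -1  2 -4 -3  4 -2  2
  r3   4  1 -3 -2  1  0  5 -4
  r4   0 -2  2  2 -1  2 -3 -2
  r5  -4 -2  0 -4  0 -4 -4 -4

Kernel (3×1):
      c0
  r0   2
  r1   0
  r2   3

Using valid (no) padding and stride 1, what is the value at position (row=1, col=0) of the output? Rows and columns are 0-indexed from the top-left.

8

The receptive field on the input at this output position is [-2 / 4 / 4]. Elementwise product with the kernel and sum: -2·2 + 4·3.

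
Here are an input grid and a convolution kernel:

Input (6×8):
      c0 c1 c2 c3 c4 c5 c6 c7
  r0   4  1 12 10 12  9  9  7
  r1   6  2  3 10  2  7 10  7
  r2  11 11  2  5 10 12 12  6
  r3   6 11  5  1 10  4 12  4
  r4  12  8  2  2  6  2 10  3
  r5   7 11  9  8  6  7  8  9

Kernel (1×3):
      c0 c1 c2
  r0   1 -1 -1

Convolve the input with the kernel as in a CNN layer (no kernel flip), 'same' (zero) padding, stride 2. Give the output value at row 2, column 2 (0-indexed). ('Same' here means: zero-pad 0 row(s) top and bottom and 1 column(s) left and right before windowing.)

-6

The receptive field on the zero-padded input at this output position is [2 6 2]. Elementwise product with the kernel and sum: 2·1 + 6·-1 + 2·-1.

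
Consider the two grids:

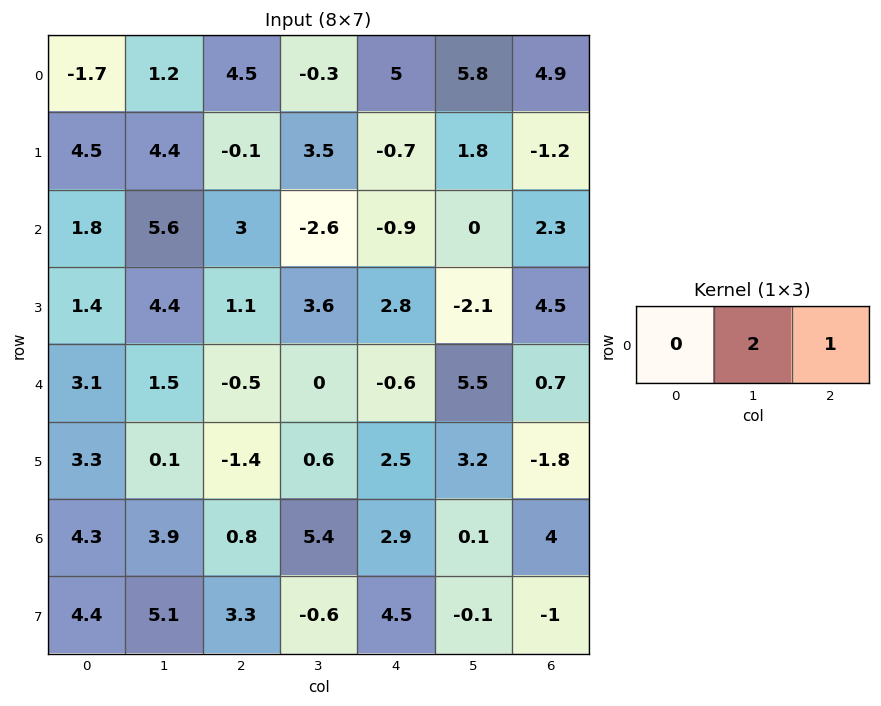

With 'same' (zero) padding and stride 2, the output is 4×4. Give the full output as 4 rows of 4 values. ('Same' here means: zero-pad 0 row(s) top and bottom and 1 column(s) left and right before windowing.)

Output[0,0]: The receptive field on the zero-padded input at this output position is [0 -1.7 1.2]. Elementwise product with the kernel and sum: -1.7·2 + 1.2·1.

-2.2 8.7 15.8 9.8
9.2 3.4 -1.8 4.6
7.7 -1 4.3 1.4
12.5 7 5.9 8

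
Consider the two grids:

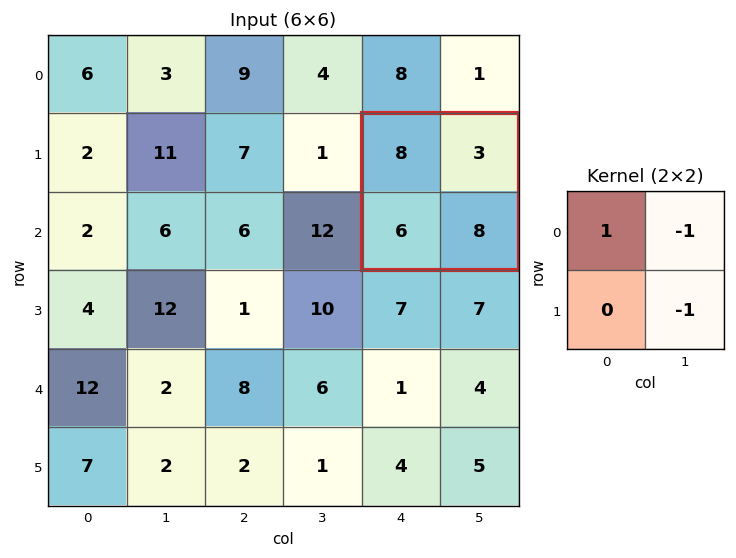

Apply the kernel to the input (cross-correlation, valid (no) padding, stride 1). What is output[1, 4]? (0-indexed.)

-3

The receptive field on the input at this output position is [8 3 / 6 8]. Elementwise product with the kernel and sum: 8·1 + 3·-1 + 8·-1.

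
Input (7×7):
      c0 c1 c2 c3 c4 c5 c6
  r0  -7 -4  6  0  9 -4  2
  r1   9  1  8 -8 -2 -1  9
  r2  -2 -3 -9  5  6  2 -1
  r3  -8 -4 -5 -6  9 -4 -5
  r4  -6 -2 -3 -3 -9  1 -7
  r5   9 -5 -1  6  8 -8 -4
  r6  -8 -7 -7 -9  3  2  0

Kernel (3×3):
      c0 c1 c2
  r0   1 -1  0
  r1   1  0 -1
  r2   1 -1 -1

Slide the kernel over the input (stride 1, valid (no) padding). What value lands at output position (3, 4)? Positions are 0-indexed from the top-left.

31

The receptive field on the input at this output position is [9 -4 -5 / -9 1 -7 / 8 -8 -4]. Elementwise product with the kernel and sum: 9·1 + -4·-1 + -9·1 + -7·-1 + 8·1 + -8·-1 + -4·-1.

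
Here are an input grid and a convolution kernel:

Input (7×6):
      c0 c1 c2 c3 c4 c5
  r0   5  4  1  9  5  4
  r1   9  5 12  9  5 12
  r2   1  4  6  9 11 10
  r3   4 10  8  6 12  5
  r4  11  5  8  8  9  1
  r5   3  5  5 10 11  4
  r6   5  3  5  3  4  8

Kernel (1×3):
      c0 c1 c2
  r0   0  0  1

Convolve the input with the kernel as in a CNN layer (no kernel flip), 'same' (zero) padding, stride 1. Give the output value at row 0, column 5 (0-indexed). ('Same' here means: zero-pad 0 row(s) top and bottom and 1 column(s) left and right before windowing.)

0

The receptive field on the zero-padded input at this output position is [5 4 0]. Elementwise product with the kernel and sum: 0·1.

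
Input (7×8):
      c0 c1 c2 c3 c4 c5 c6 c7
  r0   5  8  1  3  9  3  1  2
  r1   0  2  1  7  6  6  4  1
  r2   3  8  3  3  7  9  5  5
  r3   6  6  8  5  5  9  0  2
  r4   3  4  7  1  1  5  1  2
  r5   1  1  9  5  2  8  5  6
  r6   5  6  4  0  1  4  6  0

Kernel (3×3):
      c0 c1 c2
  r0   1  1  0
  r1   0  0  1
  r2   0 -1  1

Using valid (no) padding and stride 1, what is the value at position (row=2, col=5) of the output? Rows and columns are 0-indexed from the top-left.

The receptive field on the input at this output position is [9 5 5 / 9 0 2 / 5 1 2]. Elementwise product with the kernel and sum: 9·1 + 5·1 + 2·1 + 1·-1 + 2·1.

17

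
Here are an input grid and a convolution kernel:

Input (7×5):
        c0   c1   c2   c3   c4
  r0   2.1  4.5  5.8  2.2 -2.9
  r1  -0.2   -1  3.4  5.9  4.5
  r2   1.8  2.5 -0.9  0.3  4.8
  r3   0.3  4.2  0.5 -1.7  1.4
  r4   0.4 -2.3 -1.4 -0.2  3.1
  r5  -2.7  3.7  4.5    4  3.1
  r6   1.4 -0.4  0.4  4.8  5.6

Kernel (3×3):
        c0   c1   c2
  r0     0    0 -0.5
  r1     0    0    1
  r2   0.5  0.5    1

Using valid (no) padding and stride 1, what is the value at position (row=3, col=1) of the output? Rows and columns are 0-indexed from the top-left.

8.75

The receptive field on the input at this output position is [4.2 0.5 -1.7 / -2.3 -1.4 -0.2 / 3.7 4.5 4]. Elementwise product with the kernel and sum: -1.7·-0.5 + -0.2·1 + 3.7·0.5 + 4.5·0.5 + 4·1.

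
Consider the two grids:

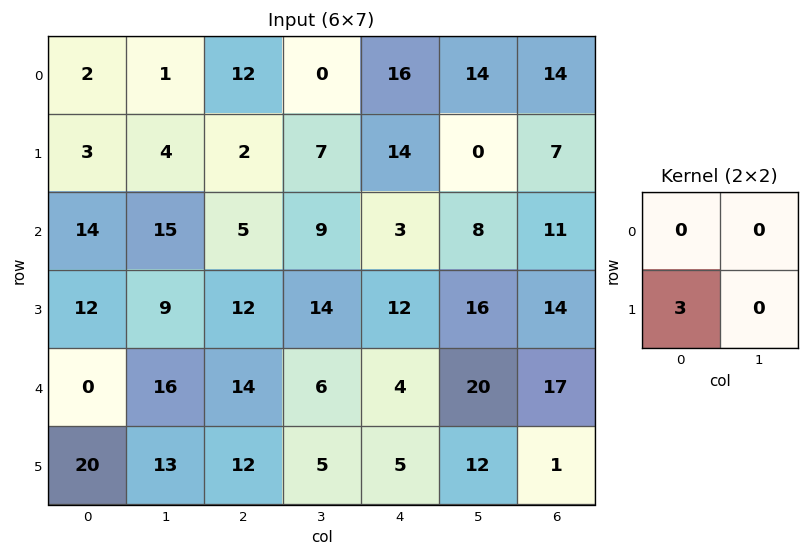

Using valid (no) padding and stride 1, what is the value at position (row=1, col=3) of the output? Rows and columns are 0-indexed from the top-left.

The receptive field on the input at this output position is [7 14 / 9 3]. Elementwise product with the kernel and sum: 9·3.

27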